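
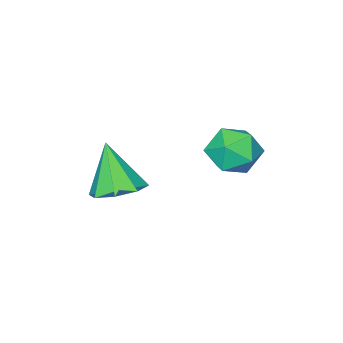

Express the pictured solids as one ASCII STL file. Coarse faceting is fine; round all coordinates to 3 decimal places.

solid 
facet normal -0.425 0.839 0.341
outer loop
vertex -4.534 1.23 3.521
vertex -4.035 1.101 4.461
vertex -3.563 1.659 3.675
endloop
endfacet
facet normal -0.327 0.871 -0.366
outer loop
vertex -4.534 1.23 3.521
vertex -3.563 1.659 3.675
vertex -3.796 1.181 2.744
endloop
endfacet
facet normal -0.675 0.325 -0.662
outer loop
vertex -4.534 1.23 3.521
vertex -3.796 1.181 2.744
vertex -4.412 0.328 2.954
endloop
endfacet
facet normal -0.989 -0.046 -0.139
outer loop
vertex -4.534 1.23 3.521
vertex -4.412 0.328 2.954
vertex -4.559 0.279 4.016
endloop
endfacet
facet normal -0.834 0.272 0.480
outer loop
vertex -4.534 1.23 3.521
vertex -4.559 0.279 4.016
vertex -4.035 1.101 4.461
endloop
endfacet
facet normal 0.370 0.785 -0.496
outer loop
vertex -3.796 1.181 2.744
vertex -3.563 1.659 3.675
vertex -2.841 1.021 3.204
endloop
endfacet
facet normal 0.211 0.733 0.647
outer loop
vertex -3.563 1.659 3.675
vertex -4.035 1.101 4.461
vertex -2.988 0.972 4.266
endloop
endfacet
facet normal -0.451 -0.185 0.873
outer loop
vertex -4.035 1.101 4.461
vertex -4.559 0.279 4.016
vertex -3.604 0.119 4.476
endloop
endfacet
facet normal -0.703 -0.700 -0.130
outer loop
vertex -4.559 0.279 4.016
vertex -4.412 0.328 2.954
vertex -3.837 -0.359 3.545
endloop
endfacet
facet normal -0.194 -0.100 -0.976
outer loop
vertex -4.412 0.328 2.954
vertex -3.796 1.181 2.744
vertex -3.365 0.199 2.759
endloop
endfacet
facet normal 0.989 0.046 0.139
outer loop
vertex -2.866 0.07 3.699
vertex -2.841 1.021 3.204
vertex -2.988 0.972 4.266
endloop
endfacet
facet normal 0.675 -0.325 0.662
outer loop
vertex -2.866 0.07 3.699
vertex -2.988 0.972 4.266
vertex -3.604 0.119 4.476
endloop
endfacet
facet normal 0.327 -0.871 0.366
outer loop
vertex -2.866 0.07 3.699
vertex -3.604 0.119 4.476
vertex -3.837 -0.359 3.545
endloop
endfacet
facet normal 0.425 -0.839 -0.341
outer loop
vertex -2.866 0.07 3.699
vertex -3.837 -0.359 3.545
vertex -3.365 0.199 2.759
endloop
endfacet
facet normal 0.834 -0.272 -0.480
outer loop
vertex -2.866 0.07 3.699
vertex -3.365 0.199 2.759
vertex -2.841 1.021 3.204
endloop
endfacet
facet normal 0.703 0.700 0.130
outer loop
vertex -2.988 0.972 4.266
vertex -2.841 1.021 3.204
vertex -3.563 1.659 3.675
endloop
endfacet
facet normal 0.194 0.100 0.976
outer loop
vertex -3.604 0.119 4.476
vertex -2.988 0.972 4.266
vertex -4.035 1.101 4.461
endloop
endfacet
facet normal -0.370 -0.785 0.496
outer loop
vertex -3.837 -0.359 3.545
vertex -3.604 0.119 4.476
vertex -4.559 0.279 4.016
endloop
endfacet
facet normal -0.211 -0.733 -0.647
outer loop
vertex -3.365 0.199 2.759
vertex -3.837 -0.359 3.545
vertex -4.412 0.328 2.954
endloop
endfacet
facet normal 0.451 0.185 -0.873
outer loop
vertex -2.841 1.021 3.204
vertex -3.365 0.199 2.759
vertex -3.796 1.181 2.744
endloop
endfacet
facet normal 0.078 0.423 -0.903
outer loop
vertex 0.652 -1.588 2.256
vertex -0.082 -0.937 2.497
vertex 0.924 -0.942 2.582
endloop
endfacet
facet normal 0.812 -0.496 0.306
outer loop
vertex 0.652 -1.588 2.256
vertex 0.924 -0.942 2.582
vertex -0.238 -1.783 4.303
endloop
endfacet
facet normal 0.078 0.422 -0.903
outer loop
vertex 0.924 -0.942 2.582
vertex -0.082 -0.937 2.497
vertex 0.607 -0.293 2.858
endloop
endfacet
facet normal 0.791 0.132 0.598
outer loop
vertex 0.924 -0.942 2.582
vertex 0.607 -0.293 2.858
vertex -0.238 -1.783 4.303
endloop
endfacet
facet normal 0.078 0.423 -0.903
outer loop
vertex 0.607 -0.293 2.858
vertex -0.082 -0.937 2.497
vertex -0.114 -0.022 2.923
endloop
endfacet
facet normal 0.286 0.578 0.764
outer loop
vertex 0.607 -0.293 2.858
vertex -0.114 -0.022 2.923
vertex -0.238 -1.783 4.303
endloop
endfacet
facet normal 0.078 0.423 -0.903
outer loop
vertex -0.114 -0.022 2.923
vertex -0.082 -0.937 2.497
vertex -0.816 -0.287 2.738
endloop
endfacet
facet normal -0.405 0.581 0.705
outer loop
vertex -0.114 -0.022 2.923
vertex -0.816 -0.287 2.738
vertex -0.238 -1.783 4.303
endloop
endfacet
facet normal 0.078 0.423 -0.903
outer loop
vertex -0.816 -0.287 2.738
vertex -0.082 -0.937 2.497
vertex -1.088 -0.933 2.412
endloop
endfacet
facet normal -0.878 0.139 0.457
outer loop
vertex -0.816 -0.287 2.738
vertex -1.088 -0.933 2.412
vertex -0.238 -1.783 4.303
endloop
endfacet
facet normal 0.078 0.423 -0.903
outer loop
vertex -1.088 -0.933 2.412
vertex -0.082 -0.937 2.497
vertex -0.771 -1.581 2.136
endloop
endfacet
facet normal -0.856 -0.489 0.165
outer loop
vertex -1.088 -0.933 2.412
vertex -0.771 -1.581 2.136
vertex -0.238 -1.783 4.303
endloop
endfacet
facet normal 0.078 0.423 -0.903
outer loop
vertex -0.771 -1.581 2.136
vertex -0.082 -0.937 2.497
vertex -0.05 -1.853 2.071
endloop
endfacet
facet normal -0.353 -0.936 -0.000
outer loop
vertex -0.771 -1.581 2.136
vertex -0.05 -1.853 2.071
vertex -0.238 -1.783 4.303
endloop
endfacet
facet normal 0.078 0.423 -0.903
outer loop
vertex -0.05 -1.853 2.071
vertex -0.082 -0.937 2.497
vertex 0.652 -1.588 2.256
endloop
endfacet
facet normal 0.339 -0.939 0.058
outer loop
vertex -0.05 -1.853 2.071
vertex 0.652 -1.588 2.256
vertex -0.238 -1.783 4.303
endloop
endfacet

endsolid


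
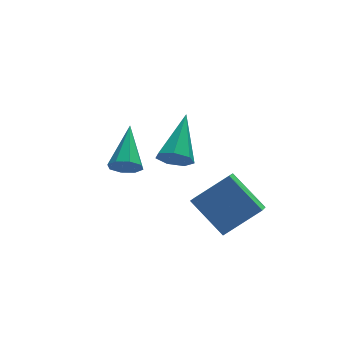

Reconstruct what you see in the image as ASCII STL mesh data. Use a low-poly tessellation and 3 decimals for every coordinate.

solid 
facet normal -0.798 -0.009 -0.603
outer loop
vertex 2.221 -2.819 -0.049
vertex 2.564 -2.077 -0.514
vertex 3.08 -3.918 -1.171
endloop
endfacet
facet normal -0.365 -0.789 0.494
outer loop
vertex 4.436 -3.903 -0.146
vertex 2.221 -2.819 -0.049
vertex 3.08 -3.918 -1.171
endloop
endfacet
facet normal -0.798 -0.008 -0.603
outer loop
vertex 3.08 -3.918 -1.171
vertex 2.564 -2.077 -0.514
vertex 3.423 -3.176 -1.635
endloop
endfacet
facet normal 0.480 -0.614 -0.626
outer loop
vertex 3.423 -3.176 -1.635
vertex 4.436 -3.903 -0.146
vertex 3.08 -3.918 -1.171
endloop
endfacet
facet normal -0.480 0.614 0.626
outer loop
vertex 2.221 -2.819 -0.049
vertex 3.92 -2.062 0.511
vertex 2.564 -2.077 -0.514
endloop
endfacet
facet normal -0.365 -0.789 0.494
outer loop
vertex 3.577 -2.804 0.975
vertex 2.221 -2.819 -0.049
vertex 4.436 -3.903 -0.146
endloop
endfacet
facet normal -0.480 0.614 0.627
outer loop
vertex 3.577 -2.804 0.975
vertex 3.92 -2.062 0.511
vertex 2.221 -2.819 -0.049
endloop
endfacet
facet normal 0.365 0.789 -0.494
outer loop
vertex 2.564 -2.077 -0.514
vertex 3.92 -2.062 0.511
vertex 3.423 -3.176 -1.635
endloop
endfacet
facet normal 0.480 -0.614 -0.626
outer loop
vertex 4.779 -3.161 -0.611
vertex 4.436 -3.903 -0.146
vertex 3.423 -3.176 -1.635
endloop
endfacet
facet normal 0.364 0.789 -0.494
outer loop
vertex 3.423 -3.176 -1.635
vertex 3.92 -2.062 0.511
vertex 4.779 -3.161 -0.611
endloop
endfacet
facet normal 0.798 0.009 0.603
outer loop
vertex 4.779 -3.161 -0.611
vertex 3.577 -2.804 0.975
vertex 4.436 -3.903 -0.146
endloop
endfacet
facet normal 0.798 0.008 0.603
outer loop
vertex 3.92 -2.062 0.511
vertex 3.577 -2.804 0.975
vertex 4.779 -3.161 -0.611
endloop
endfacet
facet normal -0.386 -0.759 -0.524
outer loop
vertex 2.84 0.416 -0.687
vertex 2.441 0.227 -0.119
vertex 2.275 0.68 -0.653
endloop
endfacet
facet normal 0.283 0.692 -0.664
outer loop
vertex 2.84 0.416 -0.687
vertex 2.275 0.68 -0.653
vertex 3.279 1.873 1.019
endloop
endfacet
facet normal -0.386 -0.759 -0.524
outer loop
vertex 2.275 0.68 -0.653
vertex 2.441 0.227 -0.119
vertex 1.835 0.602 -0.216
endloop
endfacet
facet normal -0.460 0.830 -0.316
outer loop
vertex 2.275 0.68 -0.653
vertex 1.835 0.602 -0.216
vertex 3.279 1.873 1.019
endloop
endfacet
facet normal -0.386 -0.759 -0.524
outer loop
vertex 1.835 0.602 -0.216
vertex 2.441 0.227 -0.119
vertex 1.851 0.242 0.294
endloop
endfacet
facet normal -0.773 0.507 0.382
outer loop
vertex 1.835 0.602 -0.216
vertex 1.851 0.242 0.294
vertex 3.279 1.873 1.019
endloop
endfacet
facet normal -0.387 -0.759 -0.525
outer loop
vertex 1.851 0.242 0.294
vertex 2.441 0.227 -0.119
vertex 2.311 -0.13 0.493
endloop
endfacet
facet normal -0.420 -0.035 0.907
outer loop
vertex 1.851 0.242 0.294
vertex 2.311 -0.13 0.493
vertex 3.279 1.873 1.019
endloop
endfacet
facet normal -0.387 -0.758 -0.525
outer loop
vertex 2.311 -0.13 0.493
vertex 2.441 0.227 -0.119
vertex 2.869 -0.234 0.232
endloop
endfacet
facet normal 0.331 -0.386 0.861
outer loop
vertex 2.311 -0.13 0.493
vertex 2.869 -0.234 0.232
vertex 3.279 1.873 1.019
endloop
endfacet
facet normal -0.387 -0.758 -0.525
outer loop
vertex 2.869 -0.234 0.232
vertex 2.441 0.227 -0.119
vertex 3.105 0.009 -0.293
endloop
endfacet
facet normal 0.917 -0.283 0.281
outer loop
vertex 2.869 -0.234 0.232
vertex 3.105 0.009 -0.293
vertex 3.279 1.873 1.019
endloop
endfacet
facet normal -0.386 -0.759 -0.524
outer loop
vertex 3.105 0.009 -0.293
vertex 2.441 0.227 -0.119
vertex 2.84 0.416 -0.687
endloop
endfacet
facet normal 0.896 0.197 -0.399
outer loop
vertex 3.105 0.009 -0.293
vertex 2.84 0.416 -0.687
vertex 3.279 1.873 1.019
endloop
endfacet
facet normal -0.273 -0.815 -0.510
outer loop
vertex 0.644 -2.365 1.748
vertex 0.172 -2.05 1.497
vertex 0.764 -2.151 1.342
endloop
endfacet
facet normal 0.967 -0.111 0.228
outer loop
vertex 0.644 -2.365 1.748
vertex 0.764 -2.151 1.342
vertex 0.688 -0.51 2.463
endloop
endfacet
facet normal -0.273 -0.816 -0.510
outer loop
vertex 0.764 -2.151 1.342
vertex 0.172 -2.05 1.497
vertex 0.537 -1.878 1.027
endloop
endfacet
facet normal 0.878 0.297 -0.375
outer loop
vertex 0.764 -2.151 1.342
vertex 0.537 -1.878 1.027
vertex 0.688 -0.51 2.463
endloop
endfacet
facet normal -0.274 -0.815 -0.511
outer loop
vertex 0.537 -1.878 1.027
vertex 0.172 -2.05 1.497
vertex 0.097 -1.705 0.987
endloop
endfacet
facet normal 0.324 0.668 -0.670
outer loop
vertex 0.537 -1.878 1.027
vertex 0.097 -1.705 0.987
vertex 0.688 -0.51 2.463
endloop
endfacet
facet normal -0.273 -0.815 -0.511
outer loop
vertex 0.097 -1.705 0.987
vertex 0.172 -2.05 1.497
vertex -0.3 -1.735 1.247
endloop
endfacet
facet normal -0.378 0.788 -0.486
outer loop
vertex 0.097 -1.705 0.987
vertex -0.3 -1.735 1.247
vertex 0.688 -0.51 2.463
endloop
endfacet
facet normal -0.274 -0.815 -0.511
outer loop
vertex -0.3 -1.735 1.247
vertex 0.172 -2.05 1.497
vertex -0.42 -1.949 1.653
endloop
endfacet
facet normal -0.809 0.584 0.069
outer loop
vertex -0.3 -1.735 1.247
vertex -0.42 -1.949 1.653
vertex 0.688 -0.51 2.463
endloop
endfacet
facet normal -0.274 -0.814 -0.512
outer loop
vertex -0.42 -1.949 1.653
vertex 0.172 -2.05 1.497
vertex -0.193 -2.223 1.967
endloop
endfacet
facet normal -0.719 0.175 0.673
outer loop
vertex -0.42 -1.949 1.653
vertex -0.193 -2.223 1.967
vertex 0.688 -0.51 2.463
endloop
endfacet
facet normal -0.272 -0.815 -0.511
outer loop
vertex -0.193 -2.223 1.967
vertex 0.172 -2.05 1.497
vertex 0.247 -2.395 2.007
endloop
endfacet
facet normal -0.164 -0.195 0.967
outer loop
vertex -0.193 -2.223 1.967
vertex 0.247 -2.395 2.007
vertex 0.688 -0.51 2.463
endloop
endfacet
facet normal -0.272 -0.815 -0.511
outer loop
vertex 0.247 -2.395 2.007
vertex 0.172 -2.05 1.497
vertex 0.644 -2.365 1.748
endloop
endfacet
facet normal 0.535 -0.315 0.784
outer loop
vertex 0.247 -2.395 2.007
vertex 0.644 -2.365 1.748
vertex 0.688 -0.51 2.463
endloop
endfacet

endsolid


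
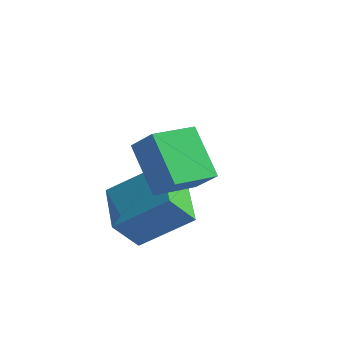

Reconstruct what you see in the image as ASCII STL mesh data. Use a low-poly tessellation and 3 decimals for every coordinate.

solid 
facet normal -0.623 0.700 0.350
outer loop
vertex -1.273 1.172 0.904
vertex -0.996 1.136 1.469
vertex -0.781 1.543 1.038
endloop
endfacet
facet normal -0.503 0.792 -0.347
outer loop
vertex -1.273 1.172 0.904
vertex -0.781 1.543 1.038
vertex -0.824 1.268 0.472
endloop
endfacet
facet normal -0.701 0.196 -0.685
outer loop
vertex -1.273 1.172 0.904
vertex -0.824 1.268 0.472
vertex -1.065 0.691 0.554
endloop
endfacet
facet normal -0.944 -0.263 -0.199
outer loop
vertex -1.273 1.172 0.904
vertex -1.065 0.691 0.554
vertex -1.172 0.609 1.17
endloop
endfacet
facet normal -0.896 0.048 0.442
outer loop
vertex -1.273 1.172 0.904
vertex -1.172 0.609 1.17
vertex -0.996 1.136 1.469
endloop
endfacet
facet normal 0.200 0.875 -0.440
outer loop
vertex -0.824 1.268 0.472
vertex -0.781 1.543 1.038
vertex -0.268 1.291 0.77
endloop
endfacet
facet normal 0.007 0.725 0.688
outer loop
vertex -0.781 1.543 1.038
vertex -0.996 1.136 1.469
vertex -0.375 1.209 1.386
endloop
endfacet
facet normal -0.435 -0.330 0.838
outer loop
vertex -0.996 1.136 1.469
vertex -1.172 0.609 1.17
vertex -0.616 0.632 1.468
endloop
endfacet
facet normal -0.514 -0.834 -0.200
outer loop
vertex -1.172 0.609 1.17
vertex -1.065 0.691 0.554
vertex -0.659 0.357 0.902
endloop
endfacet
facet normal -0.122 -0.090 -0.989
outer loop
vertex -1.065 0.691 0.554
vertex -0.824 1.268 0.472
vertex -0.444 0.764 0.471
endloop
endfacet
facet normal 0.944 0.263 0.199
outer loop
vertex -0.167 0.728 1.036
vertex -0.268 1.291 0.77
vertex -0.375 1.209 1.386
endloop
endfacet
facet normal 0.701 -0.196 0.685
outer loop
vertex -0.167 0.728 1.036
vertex -0.375 1.209 1.386
vertex -0.616 0.632 1.468
endloop
endfacet
facet normal 0.503 -0.792 0.347
outer loop
vertex -0.167 0.728 1.036
vertex -0.616 0.632 1.468
vertex -0.659 0.357 0.902
endloop
endfacet
facet normal 0.623 -0.700 -0.350
outer loop
vertex -0.167 0.728 1.036
vertex -0.659 0.357 0.902
vertex -0.444 0.764 0.471
endloop
endfacet
facet normal 0.896 -0.048 -0.442
outer loop
vertex -0.167 0.728 1.036
vertex -0.444 0.764 0.471
vertex -0.268 1.291 0.77
endloop
endfacet
facet normal 0.514 0.834 0.200
outer loop
vertex -0.375 1.209 1.386
vertex -0.268 1.291 0.77
vertex -0.781 1.543 1.038
endloop
endfacet
facet normal 0.122 0.090 0.989
outer loop
vertex -0.616 0.632 1.468
vertex -0.375 1.209 1.386
vertex -0.996 1.136 1.469
endloop
endfacet
facet normal -0.200 -0.875 0.440
outer loop
vertex -0.659 0.357 0.902
vertex -0.616 0.632 1.468
vertex -1.172 0.609 1.17
endloop
endfacet
facet normal -0.007 -0.725 -0.688
outer loop
vertex -0.444 0.764 0.471
vertex -0.659 0.357 0.902
vertex -1.065 0.691 0.554
endloop
endfacet
facet normal 0.435 0.330 -0.838
outer loop
vertex -0.268 1.291 0.77
vertex -0.444 0.764 0.471
vertex -0.824 1.268 0.472
endloop
endfacet
facet normal -0.614 0.451 0.647
outer loop
vertex 0.418 -2.47 4.4
vertex 1.08 -1.087 4.065
vertex -0.355 -2.306 3.552
endloop
endfacet
facet normal -0.421 -0.881 0.214
outer loop
vertex 0.8 -3.153 2.335
vertex 0.418 -2.47 4.4
vertex -0.355 -2.306 3.552
endloop
endfacet
facet normal -0.615 0.451 0.647
outer loop
vertex -0.355 -2.306 3.552
vertex 1.08 -1.087 4.065
vertex 0.307 -0.922 3.216
endloop
endfacet
facet normal -0.667 0.141 -0.731
outer loop
vertex 0.307 -0.922 3.216
vertex 0.8 -3.153 2.335
vertex -0.355 -2.306 3.552
endloop
endfacet
facet normal 0.667 -0.142 0.732
outer loop
vertex 0.418 -2.47 4.4
vertex 2.235 -1.934 2.848
vertex 1.08 -1.087 4.065
endloop
endfacet
facet normal -0.422 -0.881 0.213
outer loop
vertex 1.573 -3.318 3.184
vertex 0.418 -2.47 4.4
vertex 0.8 -3.153 2.335
endloop
endfacet
facet normal 0.667 -0.141 0.732
outer loop
vertex 1.573 -3.318 3.184
vertex 2.235 -1.934 2.848
vertex 0.418 -2.47 4.4
endloop
endfacet
facet normal 0.422 0.881 -0.213
outer loop
vertex 1.08 -1.087 4.065
vertex 2.235 -1.934 2.848
vertex 0.307 -0.922 3.216
endloop
endfacet
facet normal -0.666 0.142 -0.732
outer loop
vertex 1.462 -1.77 2.0
vertex 0.8 -3.153 2.335
vertex 0.307 -0.922 3.216
endloop
endfacet
facet normal 0.422 0.881 -0.214
outer loop
vertex 0.307 -0.922 3.216
vertex 2.235 -1.934 2.848
vertex 1.462 -1.77 2.0
endloop
endfacet
facet normal 0.615 -0.451 -0.647
outer loop
vertex 1.462 -1.77 2.0
vertex 1.573 -3.318 3.184
vertex 0.8 -3.153 2.335
endloop
endfacet
facet normal 0.614 -0.451 -0.647
outer loop
vertex 2.235 -1.934 2.848
vertex 1.573 -3.318 3.184
vertex 1.462 -1.77 2.0
endloop
endfacet
facet normal -0.728 -0.376 -0.573
outer loop
vertex -0.501 -3.255 0.541
vertex -1.493 -1.826 0.863
vertex 0.035 -2.638 -0.546
endloop
endfacet
facet normal 0.561 -0.808 -0.182
outer loop
vertex 1.513 -1.874 0.617
vertex -0.501 -3.255 0.541
vertex 0.035 -2.638 -0.546
endloop
endfacet
facet normal -0.728 -0.376 -0.573
outer loop
vertex 0.035 -2.638 -0.546
vertex -1.493 -1.826 0.863
vertex -0.957 -1.209 -0.224
endloop
endfacet
facet normal 0.394 0.454 -0.799
outer loop
vertex -0.957 -1.209 -0.224
vertex 1.513 -1.874 0.617
vertex 0.035 -2.638 -0.546
endloop
endfacet
facet normal -0.394 -0.454 0.799
outer loop
vertex -0.501 -3.255 0.541
vertex -0.015 -1.062 2.026
vertex -1.493 -1.826 0.863
endloop
endfacet
facet normal 0.561 -0.808 -0.182
outer loop
vertex 0.977 -2.491 1.704
vertex -0.501 -3.255 0.541
vertex 1.513 -1.874 0.617
endloop
endfacet
facet normal -0.394 -0.454 0.799
outer loop
vertex 0.977 -2.491 1.704
vertex -0.015 -1.062 2.026
vertex -0.501 -3.255 0.541
endloop
endfacet
facet normal -0.561 0.808 0.182
outer loop
vertex -1.493 -1.826 0.863
vertex -0.015 -1.062 2.026
vertex -0.957 -1.209 -0.224
endloop
endfacet
facet normal 0.394 0.454 -0.799
outer loop
vertex 0.521 -0.445 0.939
vertex 1.513 -1.874 0.617
vertex -0.957 -1.209 -0.224
endloop
endfacet
facet normal -0.561 0.808 0.182
outer loop
vertex -0.957 -1.209 -0.224
vertex -0.015 -1.062 2.026
vertex 0.521 -0.445 0.939
endloop
endfacet
facet normal 0.728 0.376 0.573
outer loop
vertex 0.521 -0.445 0.939
vertex 0.977 -2.491 1.704
vertex 1.513 -1.874 0.617
endloop
endfacet
facet normal 0.728 0.376 0.573
outer loop
vertex -0.015 -1.062 2.026
vertex 0.977 -2.491 1.704
vertex 0.521 -0.445 0.939
endloop
endfacet

endsolid


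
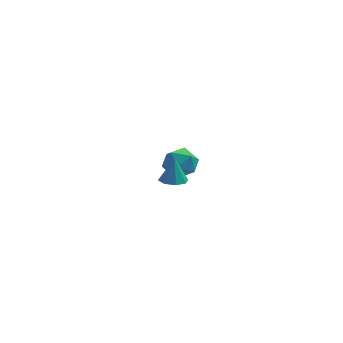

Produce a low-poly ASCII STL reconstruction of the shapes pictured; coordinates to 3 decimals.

solid 
facet normal -0.943 0.213 -0.258
outer loop
vertex 3.05 3.071 -2.125
vertex 2.699 2.412 -1.385
vertex 2.864 3.425 -1.153
endloop
endfacet
facet normal -0.513 0.770 -0.379
outer loop
vertex 3.05 3.071 -2.125
vertex 2.864 3.425 -1.153
vertex 3.722 3.741 -1.673
endloop
endfacet
facet normal -0.001 0.560 -0.828
outer loop
vertex 3.05 3.071 -2.125
vertex 3.722 3.741 -1.673
vertex 4.086 2.924 -2.226
endloop
endfacet
facet normal -0.114 -0.126 -0.985
outer loop
vertex 3.05 3.071 -2.125
vertex 4.086 2.924 -2.226
vertex 3.454 2.103 -2.048
endloop
endfacet
facet normal -0.695 -0.341 -0.633
outer loop
vertex 3.05 3.071 -2.125
vertex 3.454 2.103 -2.048
vertex 2.699 2.412 -1.385
endloop
endfacet
facet normal -0.204 0.949 0.240
outer loop
vertex 3.722 3.741 -1.673
vertex 2.864 3.425 -1.153
vertex 3.786 3.497 -0.652
endloop
endfacet
facet normal -0.899 0.047 0.435
outer loop
vertex 2.864 3.425 -1.153
vertex 2.699 2.412 -1.385
vertex 3.154 2.676 -0.474
endloop
endfacet
facet normal -0.499 -0.850 -0.172
outer loop
vertex 2.699 2.412 -1.385
vertex 3.454 2.103 -2.048
vertex 3.518 1.859 -1.027
endloop
endfacet
facet normal 0.443 -0.502 -0.743
outer loop
vertex 3.454 2.103 -2.048
vertex 4.086 2.924 -2.226
vertex 4.376 2.175 -1.547
endloop
endfacet
facet normal 0.625 0.609 -0.489
outer loop
vertex 4.086 2.924 -2.226
vertex 3.722 3.741 -1.673
vertex 4.541 3.188 -1.315
endloop
endfacet
facet normal 0.114 0.126 0.985
outer loop
vertex 4.19 2.529 -0.575
vertex 3.786 3.497 -0.652
vertex 3.154 2.676 -0.474
endloop
endfacet
facet normal 0.001 -0.560 0.828
outer loop
vertex 4.19 2.529 -0.575
vertex 3.154 2.676 -0.474
vertex 3.518 1.859 -1.027
endloop
endfacet
facet normal 0.513 -0.770 0.379
outer loop
vertex 4.19 2.529 -0.575
vertex 3.518 1.859 -1.027
vertex 4.376 2.175 -1.547
endloop
endfacet
facet normal 0.943 -0.213 0.258
outer loop
vertex 4.19 2.529 -0.575
vertex 4.376 2.175 -1.547
vertex 4.541 3.188 -1.315
endloop
endfacet
facet normal 0.695 0.341 0.633
outer loop
vertex 4.19 2.529 -0.575
vertex 4.541 3.188 -1.315
vertex 3.786 3.497 -0.652
endloop
endfacet
facet normal -0.443 0.502 0.743
outer loop
vertex 3.154 2.676 -0.474
vertex 3.786 3.497 -0.652
vertex 2.864 3.425 -1.153
endloop
endfacet
facet normal -0.625 -0.609 0.489
outer loop
vertex 3.518 1.859 -1.027
vertex 3.154 2.676 -0.474
vertex 2.699 2.412 -1.385
endloop
endfacet
facet normal 0.204 -0.949 -0.240
outer loop
vertex 4.376 2.175 -1.547
vertex 3.518 1.859 -1.027
vertex 3.454 2.103 -2.048
endloop
endfacet
facet normal 0.899 -0.047 -0.435
outer loop
vertex 4.541 3.188 -1.315
vertex 4.376 2.175 -1.547
vertex 4.086 2.924 -2.226
endloop
endfacet
facet normal 0.499 0.850 0.172
outer loop
vertex 3.786 3.497 -0.652
vertex 4.541 3.188 -1.315
vertex 3.722 3.741 -1.673
endloop
endfacet
facet normal -0.039 -0.230 -0.972
outer loop
vertex 4.095 -3.238 2.148
vertex 3.724 -3.835 2.304
vertex 3.551 -3.153 2.15
endloop
endfacet
facet normal 0.151 0.963 0.221
outer loop
vertex 4.095 -3.238 2.148
vertex 3.551 -3.153 2.15
vertex 3.776 -3.525 3.616
endloop
endfacet
facet normal -0.039 -0.230 -0.973
outer loop
vertex 3.551 -3.153 2.15
vertex 3.724 -3.835 2.304
vertex 3.107 -3.467 2.242
endloop
endfacet
facet normal -0.514 0.810 0.284
outer loop
vertex 3.551 -3.153 2.15
vertex 3.107 -3.467 2.242
vertex 3.776 -3.525 3.616
endloop
endfacet
facet normal -0.039 -0.229 -0.973
outer loop
vertex 3.107 -3.467 2.242
vertex 3.724 -3.835 2.304
vertex 3.025 -3.997 2.37
endloop
endfacet
facet normal -0.869 0.239 0.433
outer loop
vertex 3.107 -3.467 2.242
vertex 3.025 -3.997 2.37
vertex 3.776 -3.525 3.616
endloop
endfacet
facet normal -0.039 -0.228 -0.973
outer loop
vertex 3.025 -3.997 2.37
vertex 3.724 -3.835 2.304
vertex 3.352 -4.432 2.459
endloop
endfacet
facet normal -0.704 -0.410 0.580
outer loop
vertex 3.025 -3.997 2.37
vertex 3.352 -4.432 2.459
vertex 3.776 -3.525 3.616
endloop
endfacet
facet normal -0.039 -0.228 -0.973
outer loop
vertex 3.352 -4.432 2.459
vertex 3.724 -3.835 2.304
vertex 3.896 -4.517 2.457
endloop
endfacet
facet normal -0.116 -0.760 0.639
outer loop
vertex 3.352 -4.432 2.459
vertex 3.896 -4.517 2.457
vertex 3.776 -3.525 3.616
endloop
endfacet
facet normal -0.040 -0.228 -0.973
outer loop
vertex 3.896 -4.517 2.457
vertex 3.724 -3.835 2.304
vertex 4.34 -4.202 2.365
endloop
endfacet
facet normal 0.549 -0.606 0.576
outer loop
vertex 3.896 -4.517 2.457
vertex 4.34 -4.202 2.365
vertex 3.776 -3.525 3.616
endloop
endfacet
facet normal -0.040 -0.229 -0.973
outer loop
vertex 4.34 -4.202 2.365
vertex 3.724 -3.835 2.304
vertex 4.422 -3.673 2.237
endloop
endfacet
facet normal 0.903 -0.037 0.427
outer loop
vertex 4.34 -4.202 2.365
vertex 4.422 -3.673 2.237
vertex 3.776 -3.525 3.616
endloop
endfacet
facet normal -0.040 -0.229 -0.973
outer loop
vertex 4.422 -3.673 2.237
vertex 3.724 -3.835 2.304
vertex 4.095 -3.238 2.148
endloop
endfacet
facet normal 0.739 0.613 0.280
outer loop
vertex 4.422 -3.673 2.237
vertex 4.095 -3.238 2.148
vertex 3.776 -3.525 3.616
endloop
endfacet

endsolid


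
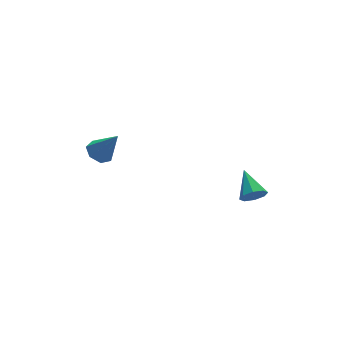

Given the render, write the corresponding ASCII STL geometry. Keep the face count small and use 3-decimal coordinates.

solid 
facet normal -0.373 0.395 -0.839
outer loop
vertex -2.481 2.36 -0.063
vertex -2.811 2.86 0.319
vertex -2.159 2.876 0.037
endloop
endfacet
facet normal 0.850 -0.495 -0.183
outer loop
vertex -2.481 2.36 -0.063
vertex -2.159 2.876 0.037
vertex -2.189 2.2 1.721
endloop
endfacet
facet normal -0.373 0.395 -0.840
outer loop
vertex -2.159 2.876 0.037
vertex -2.811 2.86 0.319
vertex -2.328 3.38 0.349
endloop
endfacet
facet normal 0.961 0.250 0.117
outer loop
vertex -2.159 2.876 0.037
vertex -2.328 3.38 0.349
vertex -2.189 2.2 1.721
endloop
endfacet
facet normal -0.373 0.395 -0.840
outer loop
vertex -2.328 3.38 0.349
vertex -2.811 2.86 0.319
vertex -2.861 3.492 0.638
endloop
endfacet
facet normal 0.449 0.700 0.556
outer loop
vertex -2.328 3.38 0.349
vertex -2.861 3.492 0.638
vertex -2.189 2.2 1.721
endloop
endfacet
facet normal -0.372 0.395 -0.840
outer loop
vertex -2.861 3.492 0.638
vertex -2.811 2.86 0.319
vertex -3.356 3.128 0.686
endloop
endfacet
facet normal -0.301 0.516 0.802
outer loop
vertex -2.861 3.492 0.638
vertex -3.356 3.128 0.686
vertex -2.189 2.2 1.721
endloop
endfacet
facet normal -0.372 0.394 -0.840
outer loop
vertex -3.356 3.128 0.686
vertex -2.811 2.86 0.319
vertex -3.44 2.562 0.458
endloop
endfacet
facet normal -0.724 -0.163 0.670
outer loop
vertex -3.356 3.128 0.686
vertex -3.44 2.562 0.458
vertex -2.189 2.2 1.721
endloop
endfacet
facet normal -0.373 0.396 -0.839
outer loop
vertex -3.44 2.562 0.458
vertex -2.811 2.86 0.319
vertex -3.051 2.221 0.124
endloop
endfacet
facet normal -0.501 -0.826 0.260
outer loop
vertex -3.44 2.562 0.458
vertex -3.051 2.221 0.124
vertex -2.189 2.2 1.721
endloop
endfacet
facet normal -0.372 0.396 -0.840
outer loop
vertex -3.051 2.221 0.124
vertex -2.811 2.86 0.319
vertex -2.481 2.36 -0.063
endloop
endfacet
facet normal 0.198 -0.973 -0.120
outer loop
vertex -3.051 2.221 0.124
vertex -2.481 2.36 -0.063
vertex -2.189 2.2 1.721
endloop
endfacet
facet normal -0.152 -0.883 -0.443
outer loop
vertex 3.871 -0.446 -2.603
vertex 3.56 -0.128 -3.13
vertex 4.209 -0.312 -2.986
endloop
endfacet
facet normal 0.755 -0.035 0.654
outer loop
vertex 3.871 -0.446 -2.603
vertex 4.209 -0.312 -2.986
vertex 3.8 1.268 -2.43
endloop
endfacet
facet normal -0.152 -0.883 -0.444
outer loop
vertex 4.209 -0.312 -2.986
vertex 3.56 -0.128 -3.13
vertex 4.167 -0.07 -3.453
endloop
endfacet
facet normal 0.970 0.238 0.036
outer loop
vertex 4.209 -0.312 -2.986
vertex 4.167 -0.07 -3.453
vertex 3.8 1.268 -2.43
endloop
endfacet
facet normal -0.151 -0.884 -0.443
outer loop
vertex 4.167 -0.07 -3.453
vertex 3.56 -0.128 -3.13
vertex 3.769 0.138 -3.732
endloop
endfacet
facet normal 0.651 0.566 -0.506
outer loop
vertex 4.167 -0.07 -3.453
vertex 3.769 0.138 -3.732
vertex 3.8 1.268 -2.43
endloop
endfacet
facet normal -0.151 -0.884 -0.443
outer loop
vertex 3.769 0.138 -3.732
vertex 3.56 -0.128 -3.13
vertex 3.249 0.19 -3.658
endloop
endfacet
facet normal -0.018 0.755 -0.655
outer loop
vertex 3.769 0.138 -3.732
vertex 3.249 0.19 -3.658
vertex 3.8 1.268 -2.43
endloop
endfacet
facet normal -0.153 -0.884 -0.442
outer loop
vertex 3.249 0.19 -3.658
vertex 3.56 -0.128 -3.13
vertex 2.911 0.057 -3.275
endloop
endfacet
facet normal -0.641 0.696 -0.324
outer loop
vertex 3.249 0.19 -3.658
vertex 2.911 0.057 -3.275
vertex 3.8 1.268 -2.43
endloop
endfacet
facet normal -0.153 -0.883 -0.443
outer loop
vertex 2.911 0.057 -3.275
vertex 3.56 -0.128 -3.13
vertex 2.953 -0.185 -2.807
endloop
endfacet
facet normal -0.857 0.423 0.295
outer loop
vertex 2.911 0.057 -3.275
vertex 2.953 -0.185 -2.807
vertex 3.8 1.268 -2.43
endloop
endfacet
facet normal -0.154 -0.883 -0.444
outer loop
vertex 2.953 -0.185 -2.807
vertex 3.56 -0.128 -3.13
vertex 3.35 -0.394 -2.529
endloop
endfacet
facet normal -0.537 0.095 0.838
outer loop
vertex 2.953 -0.185 -2.807
vertex 3.35 -0.394 -2.529
vertex 3.8 1.268 -2.43
endloop
endfacet
facet normal -0.151 -0.883 -0.444
outer loop
vertex 3.35 -0.394 -2.529
vertex 3.56 -0.128 -3.13
vertex 3.871 -0.446 -2.603
endloop
endfacet
facet normal 0.131 -0.094 0.987
outer loop
vertex 3.35 -0.394 -2.529
vertex 3.871 -0.446 -2.603
vertex 3.8 1.268 -2.43
endloop
endfacet

endsolid


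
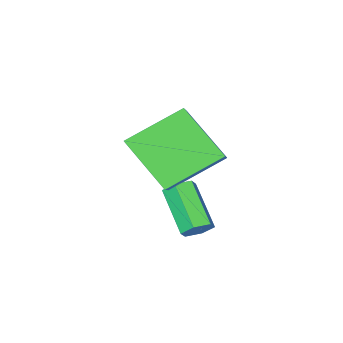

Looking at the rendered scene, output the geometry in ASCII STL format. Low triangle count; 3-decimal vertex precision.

solid 
facet normal 0.231 0.769 -0.596
outer loop
vertex -1.372 3.823 -0.802
vertex -1.684 3.639 -1.16
vertex -1.862 3.964 -0.81
endloop
endfacet
facet normal 0.153 0.577 0.802
outer loop
vertex -1.372 3.823 -0.802
vertex -1.862 3.964 -0.81
vertex -1.744 2.586 0.159
endloop
endfacet
facet normal 0.151 0.577 0.802
outer loop
vertex -1.744 2.586 0.159
vertex -1.862 3.964 -0.81
vertex -2.234 2.727 0.15
endloop
endfacet
facet normal -0.232 -0.768 0.597
outer loop
vertex -1.744 2.586 0.159
vertex -2.234 2.727 0.15
vertex -2.056 2.401 -0.2
endloop
endfacet
facet normal 0.231 0.769 -0.597
outer loop
vertex -1.862 3.964 -0.81
vertex -1.684 3.639 -1.16
vertex -2.174 3.779 -1.169
endloop
endfacet
facet normal -0.757 0.527 0.386
outer loop
vertex -1.862 3.964 -0.81
vertex -2.174 3.779 -1.169
vertex -2.234 2.727 0.15
endloop
endfacet
facet normal -0.756 0.528 0.386
outer loop
vertex -2.234 2.727 0.15
vertex -2.174 3.779 -1.169
vertex -2.546 2.542 -0.208
endloop
endfacet
facet normal -0.231 -0.768 0.598
outer loop
vertex -2.234 2.727 0.15
vertex -2.546 2.542 -0.208
vertex -2.056 2.401 -0.2
endloop
endfacet
facet normal 0.231 0.769 -0.597
outer loop
vertex -2.174 3.779 -1.169
vertex -1.684 3.639 -1.16
vertex -1.996 3.454 -1.519
endloop
endfacet
facet normal -0.908 -0.050 -0.416
outer loop
vertex -2.174 3.779 -1.169
vertex -1.996 3.454 -1.519
vertex -2.546 2.542 -0.208
endloop
endfacet
facet normal -0.908 -0.050 -0.416
outer loop
vertex -2.546 2.542 -0.208
vertex -1.996 3.454 -1.519
vertex -2.368 2.217 -0.558
endloop
endfacet
facet normal -0.231 -0.769 0.596
outer loop
vertex -2.546 2.542 -0.208
vertex -2.368 2.217 -0.558
vertex -2.056 2.401 -0.2
endloop
endfacet
facet normal 0.232 0.768 -0.597
outer loop
vertex -1.996 3.454 -1.519
vertex -1.684 3.639 -1.16
vertex -1.506 3.313 -1.51
endloop
endfacet
facet normal -0.151 -0.578 -0.802
outer loop
vertex -1.996 3.454 -1.519
vertex -1.506 3.313 -1.51
vertex -2.368 2.217 -0.558
endloop
endfacet
facet normal -0.153 -0.577 -0.802
outer loop
vertex -2.368 2.217 -0.558
vertex -1.506 3.313 -1.51
vertex -1.878 2.076 -0.55
endloop
endfacet
facet normal -0.231 -0.769 0.596
outer loop
vertex -2.368 2.217 -0.558
vertex -1.878 2.076 -0.55
vertex -2.056 2.401 -0.2
endloop
endfacet
facet normal 0.231 0.768 -0.598
outer loop
vertex -1.506 3.313 -1.51
vertex -1.684 3.639 -1.16
vertex -1.194 3.498 -1.152
endloop
endfacet
facet normal 0.756 -0.528 -0.387
outer loop
vertex -1.506 3.313 -1.51
vertex -1.194 3.498 -1.152
vertex -1.878 2.076 -0.55
endloop
endfacet
facet normal 0.757 -0.527 -0.386
outer loop
vertex -1.878 2.076 -0.55
vertex -1.194 3.498 -1.152
vertex -1.566 2.261 -0.191
endloop
endfacet
facet normal -0.231 -0.769 0.597
outer loop
vertex -1.878 2.076 -0.55
vertex -1.566 2.261 -0.191
vertex -2.056 2.401 -0.2
endloop
endfacet
facet normal 0.231 0.769 -0.596
outer loop
vertex -1.194 3.498 -1.152
vertex -1.684 3.639 -1.16
vertex -1.372 3.823 -0.802
endloop
endfacet
facet normal 0.908 0.050 0.416
outer loop
vertex -1.194 3.498 -1.152
vertex -1.372 3.823 -0.802
vertex -1.566 2.261 -0.191
endloop
endfacet
facet normal 0.908 0.050 0.416
outer loop
vertex -1.566 2.261 -0.191
vertex -1.372 3.823 -0.802
vertex -1.744 2.586 0.159
endloop
endfacet
facet normal -0.231 -0.769 0.597
outer loop
vertex -1.566 2.261 -0.191
vertex -1.744 2.586 0.159
vertex -2.056 2.401 -0.2
endloop
endfacet
facet normal -0.811 0.316 0.492
outer loop
vertex -2.994 1.621 2.142
vertex -2.064 2.583 3.057
vertex -3.217 3.073 0.844
endloop
endfacet
facet normal -0.574 -0.593 -0.565
outer loop
vertex -1.636 2.457 -0.117
vertex -2.994 1.621 2.142
vertex -3.217 3.073 0.844
endloop
endfacet
facet normal -0.811 0.315 0.492
outer loop
vertex -3.217 3.073 0.844
vertex -2.064 2.583 3.057
vertex -2.288 4.034 1.759
endloop
endfacet
facet normal -0.114 0.741 -0.662
outer loop
vertex -2.288 4.034 1.759
vertex -1.636 2.457 -0.117
vertex -3.217 3.073 0.844
endloop
endfacet
facet normal 0.114 -0.740 0.662
outer loop
vertex -2.994 1.621 2.142
vertex -0.483 1.967 2.096
vertex -2.064 2.583 3.057
endloop
endfacet
facet normal -0.574 -0.594 -0.564
outer loop
vertex -1.412 1.006 1.181
vertex -2.994 1.621 2.142
vertex -1.636 2.457 -0.117
endloop
endfacet
facet normal 0.114 -0.741 0.662
outer loop
vertex -1.412 1.006 1.181
vertex -0.483 1.967 2.096
vertex -2.994 1.621 2.142
endloop
endfacet
facet normal 0.574 0.593 0.564
outer loop
vertex -2.064 2.583 3.057
vertex -0.483 1.967 2.096
vertex -2.288 4.034 1.759
endloop
endfacet
facet normal -0.114 0.741 -0.662
outer loop
vertex -0.706 3.419 0.798
vertex -1.636 2.457 -0.117
vertex -2.288 4.034 1.759
endloop
endfacet
facet normal 0.574 0.593 0.565
outer loop
vertex -2.288 4.034 1.759
vertex -0.483 1.967 2.096
vertex -0.706 3.419 0.798
endloop
endfacet
facet normal 0.811 -0.315 -0.493
outer loop
vertex -0.706 3.419 0.798
vertex -1.412 1.006 1.181
vertex -1.636 2.457 -0.117
endloop
endfacet
facet normal 0.811 -0.315 -0.492
outer loop
vertex -0.483 1.967 2.096
vertex -1.412 1.006 1.181
vertex -0.706 3.419 0.798
endloop
endfacet

endsolid


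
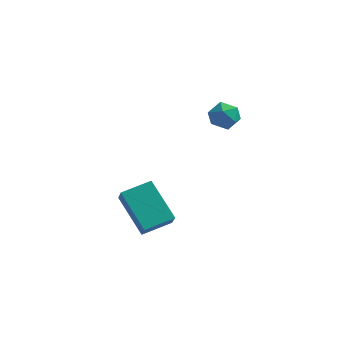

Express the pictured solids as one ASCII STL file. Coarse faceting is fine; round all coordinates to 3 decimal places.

solid 
facet normal -0.708 -0.669 -0.225
outer loop
vertex -1.367 -1.984 -1.496
vertex -1.723 -1.323 -2.341
vertex 0.016 -2.987 -2.866
endloop
endfacet
facet normal 0.315 -0.586 0.747
outer loop
vertex 1.043 -2.017 -2.539
vertex -1.367 -1.984 -1.496
vertex 0.016 -2.987 -2.866
endloop
endfacet
facet normal -0.708 -0.669 -0.225
outer loop
vertex 0.016 -2.987 -2.866
vertex -1.723 -1.323 -2.341
vertex -0.34 -2.326 -3.71
endloop
endfacet
facet normal 0.632 -0.458 -0.625
outer loop
vertex -0.34 -2.326 -3.71
vertex 1.043 -2.017 -2.539
vertex 0.016 -2.987 -2.866
endloop
endfacet
facet normal -0.632 0.458 0.625
outer loop
vertex -1.367 -1.984 -1.496
vertex -0.696 -0.353 -2.014
vertex -1.723 -1.323 -2.341
endloop
endfacet
facet normal 0.315 -0.585 0.747
outer loop
vertex -0.34 -1.014 -1.17
vertex -1.367 -1.984 -1.496
vertex 1.043 -2.017 -2.539
endloop
endfacet
facet normal -0.631 0.458 0.625
outer loop
vertex -0.34 -1.014 -1.17
vertex -0.696 -0.353 -2.014
vertex -1.367 -1.984 -1.496
endloop
endfacet
facet normal -0.315 0.585 -0.747
outer loop
vertex -1.723 -1.323 -2.341
vertex -0.696 -0.353 -2.014
vertex -0.34 -2.326 -3.71
endloop
endfacet
facet normal 0.632 -0.459 -0.625
outer loop
vertex 0.687 -1.356 -3.384
vertex 1.043 -2.017 -2.539
vertex -0.34 -2.326 -3.71
endloop
endfacet
facet normal -0.316 0.585 -0.747
outer loop
vertex -0.34 -2.326 -3.71
vertex -0.696 -0.353 -2.014
vertex 0.687 -1.356 -3.384
endloop
endfacet
facet normal 0.708 0.669 0.225
outer loop
vertex 0.687 -1.356 -3.384
vertex -0.34 -1.014 -1.17
vertex 1.043 -2.017 -2.539
endloop
endfacet
facet normal 0.708 0.669 0.225
outer loop
vertex -0.696 -0.353 -2.014
vertex -0.34 -1.014 -1.17
vertex 0.687 -1.356 -3.384
endloop
endfacet
facet normal -0.418 0.776 0.471
outer loop
vertex 0.884 3.921 0.567
vertex 1.27 3.709 1.259
vertex 1.628 4.223 0.73
endloop
endfacet
facet normal -0.325 0.920 -0.221
outer loop
vertex 0.884 3.921 0.567
vertex 1.628 4.223 0.73
vertex 1.444 3.975 -0.03
endloop
endfacet
facet normal -0.679 0.426 -0.598
outer loop
vertex 0.884 3.921 0.567
vertex 1.444 3.975 -0.03
vertex 0.972 3.308 0.03
endloop
endfacet
facet normal -0.990 -0.021 -0.139
outer loop
vertex 0.884 3.921 0.567
vertex 0.972 3.308 0.03
vertex 0.864 3.143 0.826
endloop
endfacet
facet normal -0.830 0.195 0.523
outer loop
vertex 0.884 3.921 0.567
vertex 0.864 3.143 0.826
vertex 1.27 3.709 1.259
endloop
endfacet
facet normal 0.370 0.853 -0.368
outer loop
vertex 1.444 3.975 -0.03
vertex 1.628 4.223 0.73
vertex 2.176 3.797 0.294
endloop
endfacet
facet normal 0.219 0.621 0.752
outer loop
vertex 1.628 4.223 0.73
vertex 1.27 3.709 1.259
vertex 2.068 3.632 1.09
endloop
endfacet
facet normal -0.447 -0.318 0.836
outer loop
vertex 1.27 3.709 1.259
vertex 0.864 3.143 0.826
vertex 1.596 2.965 1.15
endloop
endfacet
facet normal -0.706 -0.668 -0.234
outer loop
vertex 0.864 3.143 0.826
vertex 0.972 3.308 0.03
vertex 1.412 2.717 0.39
endloop
endfacet
facet normal -0.202 0.055 -0.978
outer loop
vertex 0.972 3.308 0.03
vertex 1.444 3.975 -0.03
vertex 1.77 3.231 -0.139
endloop
endfacet
facet normal 0.990 0.021 0.139
outer loop
vertex 2.156 3.019 0.553
vertex 2.176 3.797 0.294
vertex 2.068 3.632 1.09
endloop
endfacet
facet normal 0.679 -0.426 0.598
outer loop
vertex 2.156 3.019 0.553
vertex 2.068 3.632 1.09
vertex 1.596 2.965 1.15
endloop
endfacet
facet normal 0.325 -0.920 0.221
outer loop
vertex 2.156 3.019 0.553
vertex 1.596 2.965 1.15
vertex 1.412 2.717 0.39
endloop
endfacet
facet normal 0.418 -0.776 -0.471
outer loop
vertex 2.156 3.019 0.553
vertex 1.412 2.717 0.39
vertex 1.77 3.231 -0.139
endloop
endfacet
facet normal 0.830 -0.195 -0.523
outer loop
vertex 2.156 3.019 0.553
vertex 1.77 3.231 -0.139
vertex 2.176 3.797 0.294
endloop
endfacet
facet normal 0.706 0.668 0.234
outer loop
vertex 2.068 3.632 1.09
vertex 2.176 3.797 0.294
vertex 1.628 4.223 0.73
endloop
endfacet
facet normal 0.202 -0.055 0.978
outer loop
vertex 1.596 2.965 1.15
vertex 2.068 3.632 1.09
vertex 1.27 3.709 1.259
endloop
endfacet
facet normal -0.370 -0.853 0.368
outer loop
vertex 1.412 2.717 0.39
vertex 1.596 2.965 1.15
vertex 0.864 3.143 0.826
endloop
endfacet
facet normal -0.219 -0.621 -0.752
outer loop
vertex 1.77 3.231 -0.139
vertex 1.412 2.717 0.39
vertex 0.972 3.308 0.03
endloop
endfacet
facet normal 0.447 0.318 -0.836
outer loop
vertex 2.176 3.797 0.294
vertex 1.77 3.231 -0.139
vertex 1.444 3.975 -0.03
endloop
endfacet

endsolid


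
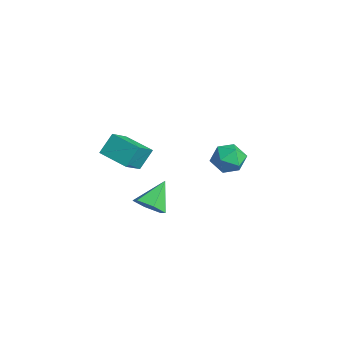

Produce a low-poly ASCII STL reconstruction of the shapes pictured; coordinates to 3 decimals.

solid 
facet normal -0.858 -0.481 0.178
outer loop
vertex -0.35 -5.204 1.214
vertex -0.598 -4.344 2.342
vertex -1.196 -4.081 0.172
endloop
endfacet
facet normal 0.173 -0.597 -0.783
outer loop
vertex 0.418 -3.176 -0.162
vertex -0.35 -5.204 1.214
vertex -1.196 -4.081 0.172
endloop
endfacet
facet normal -0.858 -0.481 0.178
outer loop
vertex -1.196 -4.081 0.172
vertex -0.598 -4.344 2.342
vertex -1.444 -3.221 1.301
endloop
endfacet
facet normal -0.483 0.642 -0.595
outer loop
vertex -1.444 -3.221 1.301
vertex 0.418 -3.176 -0.162
vertex -1.196 -4.081 0.172
endloop
endfacet
facet normal 0.483 -0.642 0.596
outer loop
vertex -0.35 -5.204 1.214
vertex 1.016 -3.439 2.008
vertex -0.598 -4.344 2.342
endloop
endfacet
facet normal 0.172 -0.597 -0.784
outer loop
vertex 1.264 -4.299 0.879
vertex -0.35 -5.204 1.214
vertex 0.418 -3.176 -0.162
endloop
endfacet
facet normal 0.483 -0.642 0.595
outer loop
vertex 1.264 -4.299 0.879
vertex 1.016 -3.439 2.008
vertex -0.35 -5.204 1.214
endloop
endfacet
facet normal -0.172 0.597 0.784
outer loop
vertex -0.598 -4.344 2.342
vertex 1.016 -3.439 2.008
vertex -1.444 -3.221 1.301
endloop
endfacet
facet normal -0.483 0.642 -0.595
outer loop
vertex 0.17 -2.316 0.966
vertex 0.418 -3.176 -0.162
vertex -1.444 -3.221 1.301
endloop
endfacet
facet normal -0.172 0.597 0.783
outer loop
vertex -1.444 -3.221 1.301
vertex 1.016 -3.439 2.008
vertex 0.17 -2.316 0.966
endloop
endfacet
facet normal 0.858 0.481 -0.178
outer loop
vertex 0.17 -2.316 0.966
vertex 1.264 -4.299 0.879
vertex 0.418 -3.176 -0.162
endloop
endfacet
facet normal 0.858 0.481 -0.178
outer loop
vertex 1.016 -3.439 2.008
vertex 1.264 -4.299 0.879
vertex 0.17 -2.316 0.966
endloop
endfacet
facet normal -0.707 -0.652 0.273
outer loop
vertex -2.757 2.894 -2.387
vertex -2.018 2.041 -2.512
vertex -2.115 2.566 -1.509
endloop
endfacet
facet normal -0.810 -0.019 0.585
outer loop
vertex -2.757 2.894 -2.387
vertex -2.115 2.566 -1.509
vertex -2.284 3.671 -1.707
endloop
endfacet
facet normal -0.879 0.472 0.072
outer loop
vertex -2.757 2.894 -2.387
vertex -2.284 3.671 -1.707
vertex -2.291 3.83 -2.831
endloop
endfacet
facet normal -0.818 0.143 -0.558
outer loop
vertex -2.757 2.894 -2.387
vertex -2.291 3.83 -2.831
vertex -2.127 2.822 -3.329
endloop
endfacet
facet normal -0.712 -0.553 -0.434
outer loop
vertex -2.757 2.894 -2.387
vertex -2.127 2.822 -3.329
vertex -2.018 2.041 -2.512
endloop
endfacet
facet normal -0.227 0.138 0.964
outer loop
vertex -2.284 3.671 -1.707
vertex -2.115 2.566 -1.509
vertex -1.253 3.298 -1.411
endloop
endfacet
facet normal -0.060 -0.887 0.458
outer loop
vertex -2.115 2.566 -1.509
vertex -2.018 2.041 -2.512
vertex -1.089 2.29 -1.909
endloop
endfacet
facet normal -0.066 -0.726 -0.685
outer loop
vertex -2.018 2.041 -2.512
vertex -2.127 2.822 -3.329
vertex -1.096 2.449 -3.033
endloop
endfacet
facet normal -0.238 0.399 -0.886
outer loop
vertex -2.127 2.822 -3.329
vertex -2.291 3.83 -2.831
vertex -1.265 3.554 -3.231
endloop
endfacet
facet normal -0.337 0.932 0.134
outer loop
vertex -2.291 3.83 -2.831
vertex -2.284 3.671 -1.707
vertex -1.362 4.079 -2.228
endloop
endfacet
facet normal 0.818 -0.143 0.558
outer loop
vertex -0.623 3.226 -2.353
vertex -1.253 3.298 -1.411
vertex -1.089 2.29 -1.909
endloop
endfacet
facet normal 0.879 -0.472 -0.072
outer loop
vertex -0.623 3.226 -2.353
vertex -1.089 2.29 -1.909
vertex -1.096 2.449 -3.033
endloop
endfacet
facet normal 0.810 0.019 -0.585
outer loop
vertex -0.623 3.226 -2.353
vertex -1.096 2.449 -3.033
vertex -1.265 3.554 -3.231
endloop
endfacet
facet normal 0.707 0.652 -0.273
outer loop
vertex -0.623 3.226 -2.353
vertex -1.265 3.554 -3.231
vertex -1.362 4.079 -2.228
endloop
endfacet
facet normal 0.712 0.553 0.434
outer loop
vertex -0.623 3.226 -2.353
vertex -1.362 4.079 -2.228
vertex -1.253 3.298 -1.411
endloop
endfacet
facet normal 0.238 -0.399 0.886
outer loop
vertex -1.089 2.29 -1.909
vertex -1.253 3.298 -1.411
vertex -2.115 2.566 -1.509
endloop
endfacet
facet normal 0.337 -0.932 -0.134
outer loop
vertex -1.096 2.449 -3.033
vertex -1.089 2.29 -1.909
vertex -2.018 2.041 -2.512
endloop
endfacet
facet normal 0.227 -0.138 -0.964
outer loop
vertex -1.265 3.554 -3.231
vertex -1.096 2.449 -3.033
vertex -2.127 2.822 -3.329
endloop
endfacet
facet normal 0.060 0.887 -0.458
outer loop
vertex -1.362 4.079 -2.228
vertex -1.265 3.554 -3.231
vertex -2.291 3.83 -2.831
endloop
endfacet
facet normal 0.066 0.726 0.685
outer loop
vertex -1.253 3.298 -1.411
vertex -1.362 4.079 -2.228
vertex -2.284 3.671 -1.707
endloop
endfacet
facet normal 0.407 -0.657 -0.635
outer loop
vertex -0.085 -2.184 -3.905
vertex -0.943 -2.117 -4.524
vertex -0.125 -1.461 -4.679
endloop
endfacet
facet normal 0.660 0.566 0.495
outer loop
vertex -0.085 -2.184 -3.905
vertex -0.125 -1.461 -4.679
vertex -1.757 -0.803 -3.256
endloop
endfacet
facet normal 0.407 -0.658 -0.634
outer loop
vertex -0.125 -1.461 -4.679
vertex -0.943 -2.117 -4.524
vertex -0.983 -1.395 -5.299
endloop
endfacet
facet normal 0.215 0.957 -0.196
outer loop
vertex -0.125 -1.461 -4.679
vertex -0.983 -1.395 -5.299
vertex -1.757 -0.803 -3.256
endloop
endfacet
facet normal 0.407 -0.658 -0.634
outer loop
vertex -0.983 -1.395 -5.299
vertex -0.943 -2.117 -4.524
vertex -1.801 -2.051 -5.143
endloop
endfacet
facet normal -0.614 0.665 -0.425
outer loop
vertex -0.983 -1.395 -5.299
vertex -1.801 -2.051 -5.143
vertex -1.757 -0.803 -3.256
endloop
endfacet
facet normal 0.407 -0.657 -0.635
outer loop
vertex -1.801 -2.051 -5.143
vertex -0.943 -2.117 -4.524
vertex -1.761 -2.774 -4.369
endloop
endfacet
facet normal -0.999 -0.018 0.035
outer loop
vertex -1.801 -2.051 -5.143
vertex -1.761 -2.774 -4.369
vertex -1.757 -0.803 -3.256
endloop
endfacet
facet normal 0.408 -0.657 -0.634
outer loop
vertex -1.761 -2.774 -4.369
vertex -0.943 -2.117 -4.524
vertex -0.903 -2.84 -3.749
endloop
endfacet
facet normal -0.555 -0.408 0.725
outer loop
vertex -1.761 -2.774 -4.369
vertex -0.903 -2.84 -3.749
vertex -1.757 -0.803 -3.256
endloop
endfacet
facet normal 0.406 -0.658 -0.634
outer loop
vertex -0.903 -2.84 -3.749
vertex -0.943 -2.117 -4.524
vertex -0.085 -2.184 -3.905
endloop
endfacet
facet normal 0.275 -0.116 0.954
outer loop
vertex -0.903 -2.84 -3.749
vertex -0.085 -2.184 -3.905
vertex -1.757 -0.803 -3.256
endloop
endfacet

endsolid


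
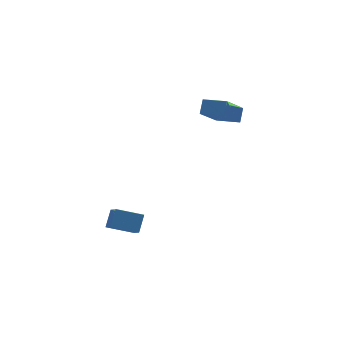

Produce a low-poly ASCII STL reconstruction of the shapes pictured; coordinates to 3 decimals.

solid 
facet normal -0.830 0.486 0.273
outer loop
vertex -4.253 -2.455 -2.318
vertex -3.705 -1.939 -1.571
vertex -3.85 -1.06 -3.575
endloop
endfacet
facet normal -0.517 -0.486 -0.705
outer loop
vertex -2.655 -1.761 -3.969
vertex -4.253 -2.455 -2.318
vertex -3.85 -1.06 -3.575
endloop
endfacet
facet normal -0.830 0.486 0.273
outer loop
vertex -3.85 -1.06 -3.575
vertex -3.705 -1.939 -1.571
vertex -3.302 -0.545 -2.828
endloop
endfacet
facet normal 0.210 0.726 -0.655
outer loop
vertex -3.302 -0.545 -2.828
vertex -2.655 -1.761 -3.969
vertex -3.85 -1.06 -3.575
endloop
endfacet
facet normal -0.210 -0.726 0.655
outer loop
vertex -4.253 -2.455 -2.318
vertex -2.51 -2.64 -1.965
vertex -3.705 -1.939 -1.571
endloop
endfacet
facet normal -0.517 -0.486 -0.705
outer loop
vertex -3.058 -3.155 -2.712
vertex -4.253 -2.455 -2.318
vertex -2.655 -1.761 -3.969
endloop
endfacet
facet normal -0.210 -0.726 0.655
outer loop
vertex -3.058 -3.155 -2.712
vertex -2.51 -2.64 -1.965
vertex -4.253 -2.455 -2.318
endloop
endfacet
facet normal 0.517 0.486 0.705
outer loop
vertex -3.705 -1.939 -1.571
vertex -2.51 -2.64 -1.965
vertex -3.302 -0.545 -2.828
endloop
endfacet
facet normal 0.209 0.726 -0.655
outer loop
vertex -2.107 -1.245 -3.222
vertex -2.655 -1.761 -3.969
vertex -3.302 -0.545 -2.828
endloop
endfacet
facet normal 0.517 0.486 0.705
outer loop
vertex -3.302 -0.545 -2.828
vertex -2.51 -2.64 -1.965
vertex -2.107 -1.245 -3.222
endloop
endfacet
facet normal 0.830 -0.486 -0.273
outer loop
vertex -2.107 -1.245 -3.222
vertex -3.058 -3.155 -2.712
vertex -2.655 -1.761 -3.969
endloop
endfacet
facet normal 0.830 -0.486 -0.274
outer loop
vertex -2.51 -2.64 -1.965
vertex -3.058 -3.155 -2.712
vertex -2.107 -1.245 -3.222
endloop
endfacet
facet normal -0.583 0.787 -0.203
outer loop
vertex 1.963 -0.345 3.535
vertex 3.231 0.249 2.192
vertex 1.534 -0.822 2.918
endloop
endfacet
facet normal -0.654 -0.306 0.692
outer loop
vertex 2.309 -1.869 3.188
vertex 1.963 -0.345 3.535
vertex 1.534 -0.822 2.918
endloop
endfacet
facet normal -0.583 0.787 -0.202
outer loop
vertex 1.534 -0.822 2.918
vertex 3.231 0.249 2.192
vertex 2.801 -0.228 1.576
endloop
endfacet
facet normal -0.483 -0.536 -0.693
outer loop
vertex 2.801 -0.228 1.576
vertex 2.309 -1.869 3.188
vertex 1.534 -0.822 2.918
endloop
endfacet
facet normal 0.483 0.536 0.693
outer loop
vertex 1.963 -0.345 3.535
vertex 4.006 -0.798 2.462
vertex 3.231 0.249 2.192
endloop
endfacet
facet normal -0.653 -0.306 0.693
outer loop
vertex 2.739 -1.392 3.804
vertex 1.963 -0.345 3.535
vertex 2.309 -1.869 3.188
endloop
endfacet
facet normal 0.483 0.536 0.693
outer loop
vertex 2.739 -1.392 3.804
vertex 4.006 -0.798 2.462
vertex 1.963 -0.345 3.535
endloop
endfacet
facet normal 0.654 0.305 -0.693
outer loop
vertex 3.231 0.249 2.192
vertex 4.006 -0.798 2.462
vertex 2.801 -0.228 1.576
endloop
endfacet
facet normal -0.483 -0.536 -0.693
outer loop
vertex 3.577 -1.275 1.845
vertex 2.309 -1.869 3.188
vertex 2.801 -0.228 1.576
endloop
endfacet
facet normal 0.654 0.307 -0.692
outer loop
vertex 2.801 -0.228 1.576
vertex 4.006 -0.798 2.462
vertex 3.577 -1.275 1.845
endloop
endfacet
facet normal 0.583 -0.787 0.202
outer loop
vertex 3.577 -1.275 1.845
vertex 2.739 -1.392 3.804
vertex 2.309 -1.869 3.188
endloop
endfacet
facet normal 0.583 -0.787 0.203
outer loop
vertex 4.006 -0.798 2.462
vertex 2.739 -1.392 3.804
vertex 3.577 -1.275 1.845
endloop
endfacet

endsolid


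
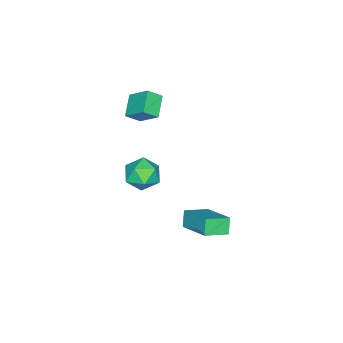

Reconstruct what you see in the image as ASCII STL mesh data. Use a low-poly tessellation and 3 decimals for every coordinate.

solid 
facet normal -0.917 -0.177 0.357
outer loop
vertex 2.3 -2.141 -1.969
vertex 2.409 -3.162 -2.194
vertex 2.705 -2.797 -1.254
endloop
endfacet
facet normal -0.614 0.376 0.693
outer loop
vertex 2.3 -2.141 -1.969
vertex 2.705 -2.797 -1.254
vertex 3.129 -1.845 -1.395
endloop
endfacet
facet normal -0.451 0.869 0.204
outer loop
vertex 2.3 -2.141 -1.969
vertex 3.129 -1.845 -1.395
vertex 3.095 -1.622 -2.422
endloop
endfacet
facet normal -0.653 0.621 -0.435
outer loop
vertex 2.3 -2.141 -1.969
vertex 3.095 -1.622 -2.422
vertex 2.649 -2.437 -2.916
endloop
endfacet
facet normal -0.941 -0.026 -0.339
outer loop
vertex 2.3 -2.141 -1.969
vertex 2.649 -2.437 -2.916
vertex 2.409 -3.162 -2.194
endloop
endfacet
facet normal -0.007 0.149 0.989
outer loop
vertex 3.129 -1.845 -1.395
vertex 2.705 -2.797 -1.254
vertex 3.751 -2.683 -1.264
endloop
endfacet
facet normal -0.496 -0.745 0.446
outer loop
vertex 2.705 -2.797 -1.254
vertex 2.409 -3.162 -2.194
vertex 3.305 -3.498 -1.758
endloop
endfacet
facet normal -0.533 -0.502 -0.681
outer loop
vertex 2.409 -3.162 -2.194
vertex 2.649 -2.437 -2.916
vertex 3.271 -3.275 -2.785
endloop
endfacet
facet normal -0.067 0.544 -0.836
outer loop
vertex 2.649 -2.437 -2.916
vertex 3.095 -1.622 -2.422
vertex 3.695 -2.323 -2.926
endloop
endfacet
facet normal 0.259 0.946 0.197
outer loop
vertex 3.095 -1.622 -2.422
vertex 3.129 -1.845 -1.395
vertex 3.991 -1.958 -1.986
endloop
endfacet
facet normal 0.653 -0.621 0.435
outer loop
vertex 4.1 -2.979 -2.211
vertex 3.751 -2.683 -1.264
vertex 3.305 -3.498 -1.758
endloop
endfacet
facet normal 0.451 -0.869 -0.204
outer loop
vertex 4.1 -2.979 -2.211
vertex 3.305 -3.498 -1.758
vertex 3.271 -3.275 -2.785
endloop
endfacet
facet normal 0.614 -0.376 -0.693
outer loop
vertex 4.1 -2.979 -2.211
vertex 3.271 -3.275 -2.785
vertex 3.695 -2.323 -2.926
endloop
endfacet
facet normal 0.917 0.177 -0.357
outer loop
vertex 4.1 -2.979 -2.211
vertex 3.695 -2.323 -2.926
vertex 3.991 -1.958 -1.986
endloop
endfacet
facet normal 0.941 0.026 0.339
outer loop
vertex 4.1 -2.979 -2.211
vertex 3.991 -1.958 -1.986
vertex 3.751 -2.683 -1.264
endloop
endfacet
facet normal 0.067 -0.544 0.836
outer loop
vertex 3.305 -3.498 -1.758
vertex 3.751 -2.683 -1.264
vertex 2.705 -2.797 -1.254
endloop
endfacet
facet normal -0.259 -0.946 -0.197
outer loop
vertex 3.271 -3.275 -2.785
vertex 3.305 -3.498 -1.758
vertex 2.409 -3.162 -2.194
endloop
endfacet
facet normal 0.007 -0.149 -0.989
outer loop
vertex 3.695 -2.323 -2.926
vertex 3.271 -3.275 -2.785
vertex 2.649 -2.437 -2.916
endloop
endfacet
facet normal 0.496 0.745 -0.446
outer loop
vertex 3.991 -1.958 -1.986
vertex 3.695 -2.323 -2.926
vertex 3.095 -1.622 -2.422
endloop
endfacet
facet normal 0.533 0.502 0.681
outer loop
vertex 3.751 -2.683 -1.264
vertex 3.991 -1.958 -1.986
vertex 3.129 -1.845 -1.395
endloop
endfacet
facet normal -0.494 -0.219 0.841
outer loop
vertex 3.696 0.173 -3.302
vertex 4.563 1.913 -2.339
vertex 2.638 0.933 -3.725
endloop
endfacet
facet normal -0.399 -0.802 -0.444
outer loop
vertex 3.117 1.147 -4.541
vertex 3.696 0.173 -3.302
vertex 2.638 0.933 -3.725
endloop
endfacet
facet normal -0.494 -0.220 0.841
outer loop
vertex 2.638 0.933 -3.725
vertex 4.563 1.913 -2.339
vertex 3.505 2.674 -2.761
endloop
endfacet
facet normal -0.773 0.555 -0.308
outer loop
vertex 3.505 2.674 -2.761
vertex 3.117 1.147 -4.541
vertex 2.638 0.933 -3.725
endloop
endfacet
facet normal 0.773 -0.555 0.308
outer loop
vertex 3.696 0.173 -3.302
vertex 5.042 2.127 -3.155
vertex 4.563 1.913 -2.339
endloop
endfacet
facet normal -0.400 -0.802 -0.444
outer loop
vertex 4.175 0.386 -4.119
vertex 3.696 0.173 -3.302
vertex 3.117 1.147 -4.541
endloop
endfacet
facet normal 0.772 -0.555 0.308
outer loop
vertex 4.175 0.386 -4.119
vertex 5.042 2.127 -3.155
vertex 3.696 0.173 -3.302
endloop
endfacet
facet normal 0.399 0.802 0.445
outer loop
vertex 4.563 1.913 -2.339
vertex 5.042 2.127 -3.155
vertex 3.505 2.674 -2.761
endloop
endfacet
facet normal -0.772 0.555 -0.308
outer loop
vertex 3.984 2.887 -3.578
vertex 3.117 1.147 -4.541
vertex 3.505 2.674 -2.761
endloop
endfacet
facet normal 0.399 0.803 0.443
outer loop
vertex 3.505 2.674 -2.761
vertex 5.042 2.127 -3.155
vertex 3.984 2.887 -3.578
endloop
endfacet
facet normal 0.494 0.220 -0.841
outer loop
vertex 3.984 2.887 -3.578
vertex 4.175 0.386 -4.119
vertex 3.117 1.147 -4.541
endloop
endfacet
facet normal 0.494 0.220 -0.841
outer loop
vertex 5.042 2.127 -3.155
vertex 4.175 0.386 -4.119
vertex 3.984 2.887 -3.578
endloop
endfacet
facet normal -0.569 0.548 -0.613
outer loop
vertex 1.676 -2.289 3.142
vertex 2.774 -1.863 2.503
vertex 1.58 -3.411 2.229
endloop
endfacet
facet normal -0.820 -0.318 0.477
outer loop
vertex 2.126 -3.937 2.817
vertex 1.676 -2.289 3.142
vertex 1.58 -3.411 2.229
endloop
endfacet
facet normal -0.569 0.548 -0.613
outer loop
vertex 1.58 -3.411 2.229
vertex 2.774 -1.863 2.503
vertex 2.678 -2.985 1.59
endloop
endfacet
facet normal -0.067 -0.774 -0.630
outer loop
vertex 2.678 -2.985 1.59
vertex 2.126 -3.937 2.817
vertex 1.58 -3.411 2.229
endloop
endfacet
facet normal 0.067 0.774 0.630
outer loop
vertex 1.676 -2.289 3.142
vertex 3.32 -2.389 3.091
vertex 2.774 -1.863 2.503
endloop
endfacet
facet normal -0.820 -0.318 0.477
outer loop
vertex 2.222 -2.815 3.73
vertex 1.676 -2.289 3.142
vertex 2.126 -3.937 2.817
endloop
endfacet
facet normal 0.067 0.774 0.630
outer loop
vertex 2.222 -2.815 3.73
vertex 3.32 -2.389 3.091
vertex 1.676 -2.289 3.142
endloop
endfacet
facet normal 0.820 0.318 -0.477
outer loop
vertex 2.774 -1.863 2.503
vertex 3.32 -2.389 3.091
vertex 2.678 -2.985 1.59
endloop
endfacet
facet normal -0.067 -0.774 -0.630
outer loop
vertex 3.224 -3.511 2.178
vertex 2.126 -3.937 2.817
vertex 2.678 -2.985 1.59
endloop
endfacet
facet normal 0.820 0.318 -0.477
outer loop
vertex 2.678 -2.985 1.59
vertex 3.32 -2.389 3.091
vertex 3.224 -3.511 2.178
endloop
endfacet
facet normal 0.569 -0.548 0.613
outer loop
vertex 3.224 -3.511 2.178
vertex 2.222 -2.815 3.73
vertex 2.126 -3.937 2.817
endloop
endfacet
facet normal 0.569 -0.548 0.613
outer loop
vertex 3.32 -2.389 3.091
vertex 2.222 -2.815 3.73
vertex 3.224 -3.511 2.178
endloop
endfacet

endsolid


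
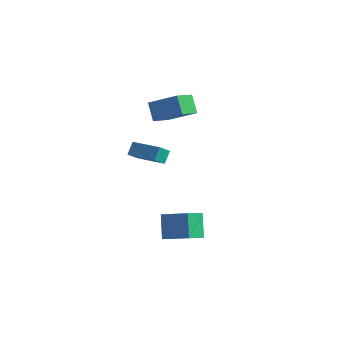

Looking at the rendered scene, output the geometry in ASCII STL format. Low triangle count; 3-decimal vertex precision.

solid 
facet normal -0.386 0.513 0.766
outer loop
vertex -0.888 -3.541 -2.047
vertex 0.72 -3.292 -1.403
vertex -0.761 -2.195 -2.885
endloop
endfacet
facet normal -0.919 -0.142 -0.368
outer loop
vertex -0.12 -3.048 -4.157
vertex -0.888 -3.541 -2.047
vertex -0.761 -2.195 -2.885
endloop
endfacet
facet normal -0.386 0.514 0.766
outer loop
vertex -0.761 -2.195 -2.885
vertex 0.72 -3.292 -1.403
vertex 0.847 -1.947 -2.241
endloop
endfacet
facet normal 0.081 0.846 -0.527
outer loop
vertex 0.847 -1.947 -2.241
vertex -0.12 -3.048 -4.157
vertex -0.761 -2.195 -2.885
endloop
endfacet
facet normal -0.080 -0.846 0.527
outer loop
vertex -0.888 -3.541 -2.047
vertex 1.361 -4.145 -2.675
vertex 0.72 -3.292 -1.403
endloop
endfacet
facet normal -0.919 -0.142 -0.368
outer loop
vertex -0.247 -4.393 -3.319
vertex -0.888 -3.541 -2.047
vertex -0.12 -3.048 -4.157
endloop
endfacet
facet normal -0.080 -0.846 0.526
outer loop
vertex -0.247 -4.393 -3.319
vertex 1.361 -4.145 -2.675
vertex -0.888 -3.541 -2.047
endloop
endfacet
facet normal 0.919 0.142 0.368
outer loop
vertex 0.72 -3.292 -1.403
vertex 1.361 -4.145 -2.675
vertex 0.847 -1.947 -2.241
endloop
endfacet
facet normal 0.080 0.846 -0.527
outer loop
vertex 1.488 -2.799 -3.513
vertex -0.12 -3.048 -4.157
vertex 0.847 -1.947 -2.241
endloop
endfacet
facet normal 0.919 0.142 0.368
outer loop
vertex 0.847 -1.947 -2.241
vertex 1.361 -4.145 -2.675
vertex 1.488 -2.799 -3.513
endloop
endfacet
facet normal 0.386 -0.514 -0.766
outer loop
vertex 1.488 -2.799 -3.513
vertex -0.247 -4.393 -3.319
vertex -0.12 -3.048 -4.157
endloop
endfacet
facet normal 0.386 -0.514 -0.766
outer loop
vertex 1.361 -4.145 -2.675
vertex -0.247 -4.393 -3.319
vertex 1.488 -2.799 -3.513
endloop
endfacet
facet normal -0.533 0.414 0.738
outer loop
vertex -2.196 0.117 5.279
vertex -2.051 1.453 4.634
vertex -3.927 -0.211 4.212
endloop
endfacet
facet normal -0.097 -0.896 0.433
outer loop
vertex -3.229 -0.753 3.246
vertex -2.196 0.117 5.279
vertex -3.927 -0.211 4.212
endloop
endfacet
facet normal -0.533 0.413 0.738
outer loop
vertex -3.927 -0.211 4.212
vertex -2.051 1.453 4.634
vertex -3.783 1.125 3.568
endloop
endfacet
facet normal -0.840 -0.159 -0.518
outer loop
vertex -3.783 1.125 3.568
vertex -3.229 -0.753 3.246
vertex -3.927 -0.211 4.212
endloop
endfacet
facet normal 0.840 0.159 0.518
outer loop
vertex -2.196 0.117 5.279
vertex -1.353 0.911 3.668
vertex -2.051 1.453 4.634
endloop
endfacet
facet normal -0.097 -0.896 0.433
outer loop
vertex -1.497 -0.425 4.312
vertex -2.196 0.117 5.279
vertex -3.229 -0.753 3.246
endloop
endfacet
facet normal 0.840 0.159 0.518
outer loop
vertex -1.497 -0.425 4.312
vertex -1.353 0.911 3.668
vertex -2.196 0.117 5.279
endloop
endfacet
facet normal 0.097 0.896 -0.433
outer loop
vertex -2.051 1.453 4.634
vertex -1.353 0.911 3.668
vertex -3.783 1.125 3.568
endloop
endfacet
facet normal -0.840 -0.159 -0.518
outer loop
vertex -3.084 0.583 2.601
vertex -3.229 -0.753 3.246
vertex -3.783 1.125 3.568
endloop
endfacet
facet normal 0.097 0.896 -0.433
outer loop
vertex -3.783 1.125 3.568
vertex -1.353 0.911 3.668
vertex -3.084 0.583 2.601
endloop
endfacet
facet normal 0.533 -0.414 -0.738
outer loop
vertex -3.084 0.583 2.601
vertex -1.497 -0.425 4.312
vertex -3.229 -0.753 3.246
endloop
endfacet
facet normal 0.533 -0.413 -0.738
outer loop
vertex -1.353 0.911 3.668
vertex -1.497 -0.425 4.312
vertex -3.084 0.583 2.601
endloop
endfacet
facet normal -0.958 0.133 -0.255
outer loop
vertex -3.477 -2.444 2.399
vertex -3.233 -1.83 1.803
vertex -3.398 -3.091 1.764
endloop
endfacet
facet normal -0.273 -0.691 0.670
outer loop
vertex -1.387 -3.37 2.297
vertex -3.477 -2.444 2.399
vertex -3.398 -3.091 1.764
endloop
endfacet
facet normal -0.958 0.133 -0.253
outer loop
vertex -3.398 -3.091 1.764
vertex -3.233 -1.83 1.803
vertex -3.155 -2.477 1.168
endloop
endfacet
facet normal 0.086 -0.711 -0.698
outer loop
vertex -3.155 -2.477 1.168
vertex -1.387 -3.37 2.297
vertex -3.398 -3.091 1.764
endloop
endfacet
facet normal -0.086 0.711 0.698
outer loop
vertex -3.477 -2.444 2.399
vertex -1.222 -2.109 2.336
vertex -3.233 -1.83 1.803
endloop
endfacet
facet normal -0.273 -0.690 0.670
outer loop
vertex -1.465 -2.723 2.932
vertex -3.477 -2.444 2.399
vertex -1.387 -3.37 2.297
endloop
endfacet
facet normal -0.086 0.711 0.698
outer loop
vertex -1.465 -2.723 2.932
vertex -1.222 -2.109 2.336
vertex -3.477 -2.444 2.399
endloop
endfacet
facet normal 0.273 0.690 -0.670
outer loop
vertex -3.233 -1.83 1.803
vertex -1.222 -2.109 2.336
vertex -3.155 -2.477 1.168
endloop
endfacet
facet normal 0.086 -0.711 -0.698
outer loop
vertex -1.143 -2.756 1.701
vertex -1.387 -3.37 2.297
vertex -3.155 -2.477 1.168
endloop
endfacet
facet normal 0.273 0.691 -0.670
outer loop
vertex -3.155 -2.477 1.168
vertex -1.222 -2.109 2.336
vertex -1.143 -2.756 1.701
endloop
endfacet
facet normal 0.958 -0.134 0.254
outer loop
vertex -1.143 -2.756 1.701
vertex -1.465 -2.723 2.932
vertex -1.387 -3.37 2.297
endloop
endfacet
facet normal 0.958 -0.132 0.254
outer loop
vertex -1.222 -2.109 2.336
vertex -1.465 -2.723 2.932
vertex -1.143 -2.756 1.701
endloop
endfacet

endsolid


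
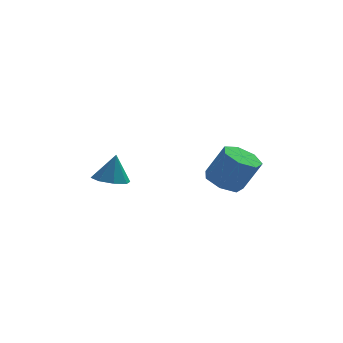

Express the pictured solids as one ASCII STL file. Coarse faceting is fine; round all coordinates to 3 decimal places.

solid 
facet normal -0.450 0.128 -0.884
outer loop
vertex 1.443 -2.686 2.17
vertex 0.66 -2.587 2.583
vertex 1.258 -1.963 2.369
endloop
endfacet
facet normal 0.861 0.328 -0.390
outer loop
vertex 1.443 -2.686 2.17
vertex 1.258 -1.963 2.369
vertex 2.162 -2.892 3.585
endloop
endfacet
facet normal 0.861 0.327 -0.390
outer loop
vertex 2.162 -2.892 3.585
vertex 1.258 -1.963 2.369
vertex 1.978 -2.169 3.784
endloop
endfacet
facet normal 0.449 -0.129 0.884
outer loop
vertex 2.162 -2.892 3.585
vertex 1.978 -2.169 3.784
vertex 1.38 -2.793 3.997
endloop
endfacet
facet normal -0.450 0.128 -0.884
outer loop
vertex 1.258 -1.963 2.369
vertex 0.66 -2.587 2.583
vertex 0.623 -1.71 2.729
endloop
endfacet
facet normal 0.349 0.936 -0.042
outer loop
vertex 1.258 -1.963 2.369
vertex 0.623 -1.71 2.729
vertex 1.978 -2.169 3.784
endloop
endfacet
facet normal 0.349 0.936 -0.042
outer loop
vertex 1.978 -2.169 3.784
vertex 0.623 -1.71 2.729
vertex 1.343 -1.916 4.143
endloop
endfacet
facet normal 0.449 -0.128 0.884
outer loop
vertex 1.978 -2.169 3.784
vertex 1.343 -1.916 4.143
vertex 1.38 -2.793 3.997
endloop
endfacet
facet normal -0.450 0.128 -0.884
outer loop
vertex 0.623 -1.71 2.729
vertex 0.66 -2.587 2.583
vertex 0.016 -2.117 2.979
endloop
endfacet
facet normal -0.424 0.840 0.338
outer loop
vertex 0.623 -1.71 2.729
vertex 0.016 -2.117 2.979
vertex 1.343 -1.916 4.143
endloop
endfacet
facet normal -0.424 0.840 0.338
outer loop
vertex 1.343 -1.916 4.143
vertex 0.016 -2.117 2.979
vertex 0.736 -2.323 4.393
endloop
endfacet
facet normal 0.450 -0.128 0.884
outer loop
vertex 1.343 -1.916 4.143
vertex 0.736 -2.323 4.393
vertex 1.38 -2.793 3.997
endloop
endfacet
facet normal -0.449 0.129 -0.884
outer loop
vertex 0.016 -2.117 2.979
vertex 0.66 -2.587 2.583
vertex -0.106 -2.878 2.93
endloop
endfacet
facet normal -0.879 0.111 0.464
outer loop
vertex 0.016 -2.117 2.979
vertex -0.106 -2.878 2.93
vertex 0.736 -2.323 4.393
endloop
endfacet
facet normal -0.879 0.112 0.464
outer loop
vertex 0.736 -2.323 4.393
vertex -0.106 -2.878 2.93
vertex 0.614 -3.084 4.345
endloop
endfacet
facet normal 0.450 -0.128 0.884
outer loop
vertex 0.736 -2.323 4.393
vertex 0.614 -3.084 4.345
vertex 1.38 -2.793 3.997
endloop
endfacet
facet normal -0.449 0.128 -0.884
outer loop
vertex -0.106 -2.878 2.93
vertex 0.66 -2.587 2.583
vertex 0.349 -3.42 2.62
endloop
endfacet
facet normal -0.672 -0.701 0.240
outer loop
vertex -0.106 -2.878 2.93
vertex 0.349 -3.42 2.62
vertex 0.614 -3.084 4.345
endloop
endfacet
facet normal -0.671 -0.701 0.240
outer loop
vertex 0.614 -3.084 4.345
vertex 0.349 -3.42 2.62
vertex 1.069 -3.626 4.034
endloop
endfacet
facet normal 0.450 -0.129 0.884
outer loop
vertex 0.614 -3.084 4.345
vertex 1.069 -3.626 4.034
vertex 1.38 -2.793 3.997
endloop
endfacet
facet normal -0.450 0.129 -0.884
outer loop
vertex 0.349 -3.42 2.62
vertex 0.66 -2.587 2.583
vertex 1.038 -3.335 2.282
endloop
endfacet
facet normal 0.041 -0.986 -0.164
outer loop
vertex 0.349 -3.42 2.62
vertex 1.038 -3.335 2.282
vertex 1.069 -3.626 4.034
endloop
endfacet
facet normal 0.042 -0.985 -0.164
outer loop
vertex 1.069 -3.626 4.034
vertex 1.038 -3.335 2.282
vertex 1.758 -3.54 3.696
endloop
endfacet
facet normal 0.450 -0.129 0.884
outer loop
vertex 1.069 -3.626 4.034
vertex 1.758 -3.54 3.696
vertex 1.38 -2.793 3.997
endloop
endfacet
facet normal -0.450 0.128 -0.884
outer loop
vertex 1.038 -3.335 2.282
vertex 0.66 -2.587 2.583
vertex 1.443 -2.686 2.17
endloop
endfacet
facet normal 0.723 -0.528 -0.445
outer loop
vertex 1.038 -3.335 2.282
vertex 1.443 -2.686 2.17
vertex 1.758 -3.54 3.696
endloop
endfacet
facet normal 0.724 -0.527 -0.445
outer loop
vertex 1.758 -3.54 3.696
vertex 1.443 -2.686 2.17
vertex 2.162 -2.892 3.585
endloop
endfacet
facet normal 0.449 -0.129 0.884
outer loop
vertex 1.758 -3.54 3.696
vertex 2.162 -2.892 3.585
vertex 1.38 -2.793 3.997
endloop
endfacet
facet normal -0.208 -0.184 -0.961
outer loop
vertex -3.126 -1.895 2.388
vertex -3.707 -1.331 2.406
vertex -2.915 -1.333 2.235
endloop
endfacet
facet normal 0.900 -0.239 0.364
outer loop
vertex -3.126 -1.895 2.388
vertex -2.915 -1.333 2.235
vertex -3.433 -1.089 3.674
endloop
endfacet
facet normal -0.208 -0.184 -0.961
outer loop
vertex -2.915 -1.333 2.235
vertex -3.707 -1.331 2.406
vertex -3.168 -0.769 2.182
endloop
endfacet
facet normal 0.876 0.416 0.245
outer loop
vertex -2.915 -1.333 2.235
vertex -3.168 -0.769 2.182
vertex -3.433 -1.089 3.674
endloop
endfacet
facet normal -0.207 -0.184 -0.961
outer loop
vertex -3.168 -0.769 2.182
vertex -3.707 -1.331 2.406
vertex -3.737 -0.535 2.26
endloop
endfacet
facet normal 0.398 0.880 0.259
outer loop
vertex -3.168 -0.769 2.182
vertex -3.737 -0.535 2.26
vertex -3.433 -1.089 3.674
endloop
endfacet
facet normal -0.208 -0.184 -0.961
outer loop
vertex -3.737 -0.535 2.26
vertex -3.707 -1.331 2.406
vertex -4.288 -0.767 2.424
endloop
endfacet
facet normal -0.252 0.881 0.400
outer loop
vertex -3.737 -0.535 2.26
vertex -4.288 -0.767 2.424
vertex -3.433 -1.089 3.674
endloop
endfacet
facet normal -0.208 -0.184 -0.961
outer loop
vertex -4.288 -0.767 2.424
vertex -3.707 -1.331 2.406
vertex -4.499 -1.329 2.577
endloop
endfacet
facet normal -0.695 0.420 0.584
outer loop
vertex -4.288 -0.767 2.424
vertex -4.499 -1.329 2.577
vertex -3.433 -1.089 3.674
endloop
endfacet
facet normal -0.208 -0.184 -0.961
outer loop
vertex -4.499 -1.329 2.577
vertex -3.707 -1.331 2.406
vertex -4.246 -1.893 2.63
endloop
endfacet
facet normal -0.671 -0.235 0.703
outer loop
vertex -4.499 -1.329 2.577
vertex -4.246 -1.893 2.63
vertex -3.433 -1.089 3.674
endloop
endfacet
facet normal -0.208 -0.184 -0.961
outer loop
vertex -4.246 -1.893 2.63
vertex -3.707 -1.331 2.406
vertex -3.678 -2.127 2.552
endloop
endfacet
facet normal -0.193 -0.699 0.689
outer loop
vertex -4.246 -1.893 2.63
vertex -3.678 -2.127 2.552
vertex -3.433 -1.089 3.674
endloop
endfacet
facet normal -0.208 -0.184 -0.961
outer loop
vertex -3.678 -2.127 2.552
vertex -3.707 -1.331 2.406
vertex -3.126 -1.895 2.388
endloop
endfacet
facet normal 0.457 -0.700 0.548
outer loop
vertex -3.678 -2.127 2.552
vertex -3.126 -1.895 2.388
vertex -3.433 -1.089 3.674
endloop
endfacet

endsolid
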